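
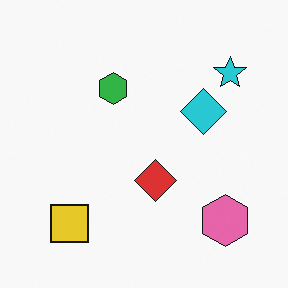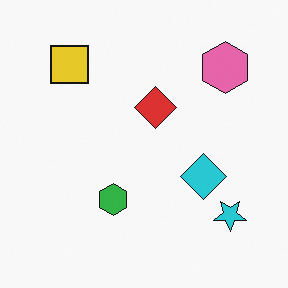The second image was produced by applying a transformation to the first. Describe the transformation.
The image was flipped vertically (top ↔ bottom).

The yellow square is in the bottom-left of the first image and the top-left of the second — shapes on opposite sides of the horizontal midline have swapped in a mirror flip.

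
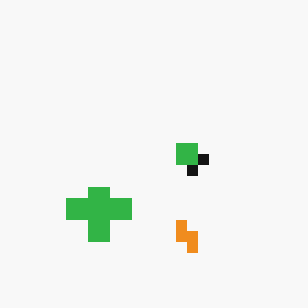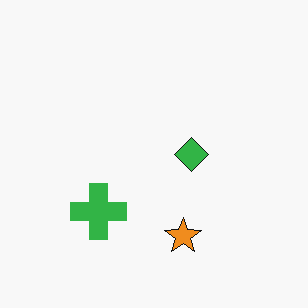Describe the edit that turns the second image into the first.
This is the original image heavily pixelated into large blocks.

Shapes are reduced to large square blocks; fine edges and outlines are lost — a downscale-then-upscale (mosaic) effect.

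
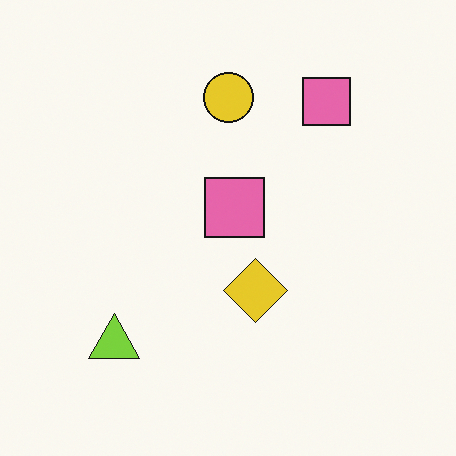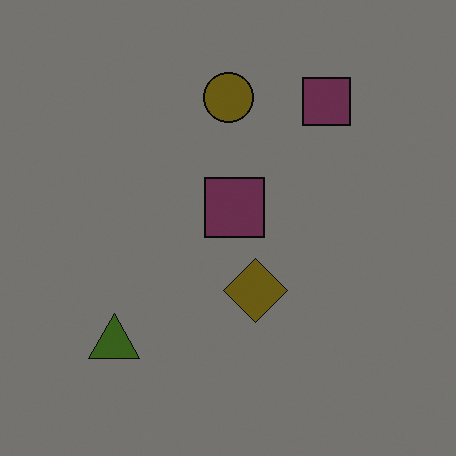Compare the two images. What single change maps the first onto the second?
The second image is the first substantially darkened.

Every pixel — background and shapes alike — is uniformly darkened.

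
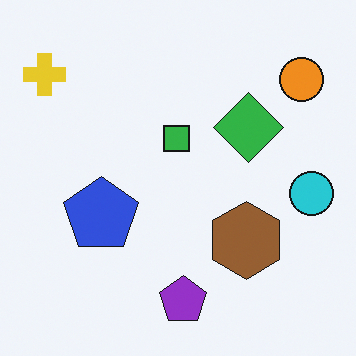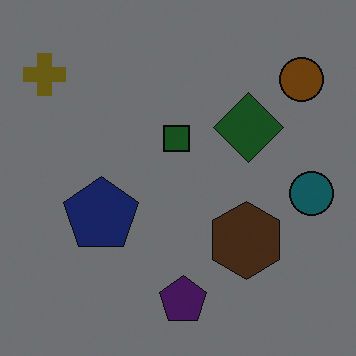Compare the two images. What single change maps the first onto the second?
The second image is the first darkened a lot.

Every pixel — background and shapes alike — is uniformly darkened.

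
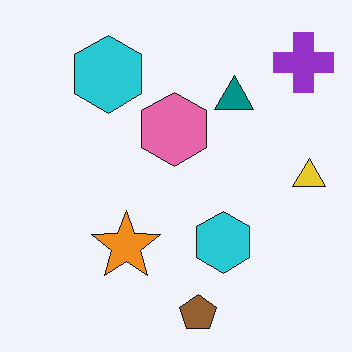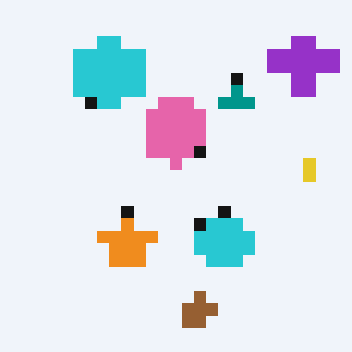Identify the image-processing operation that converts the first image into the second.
Coarsely pixelated.

Shapes are reduced to large square blocks; fine edges and outlines are lost — a downscale-then-upscale (mosaic) effect.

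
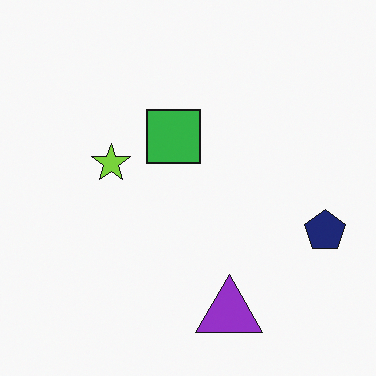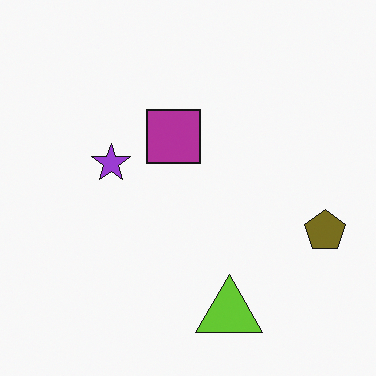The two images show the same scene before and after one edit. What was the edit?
The second image is the first hue-shifted through roughly half the color wheel.

Every shape's color has rotated by the same amount around the hue wheel — a uniform hue shift.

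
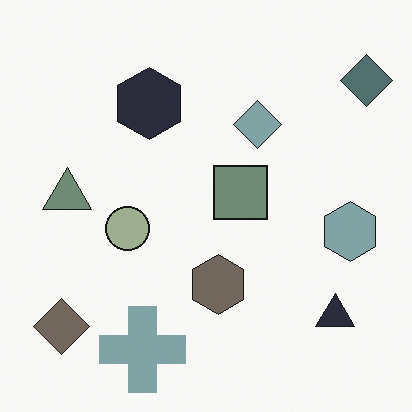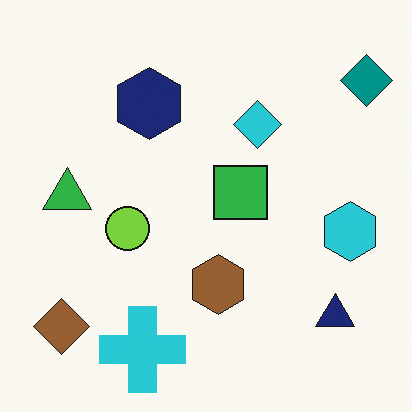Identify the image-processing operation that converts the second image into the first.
Heavily desaturated.

All colors are more muted and greyish — a global saturation change.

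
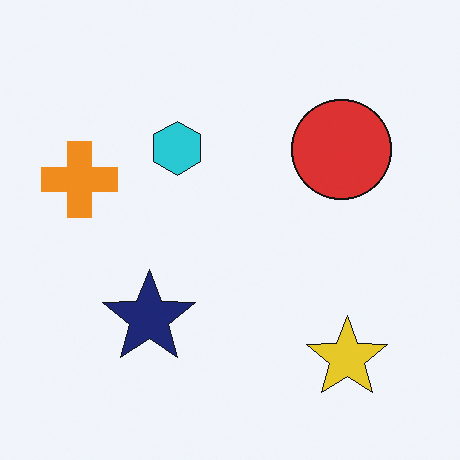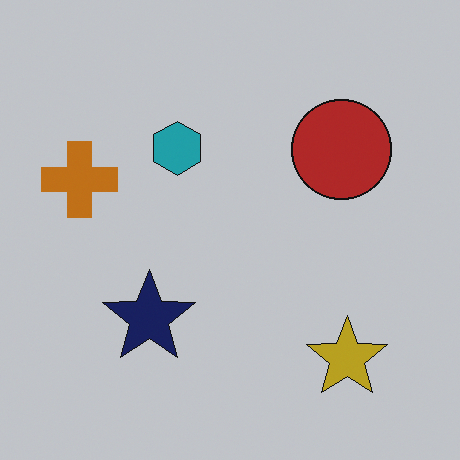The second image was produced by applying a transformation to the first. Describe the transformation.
The second image is the first slightly darkened.

Every pixel — background and shapes alike — is uniformly darkened.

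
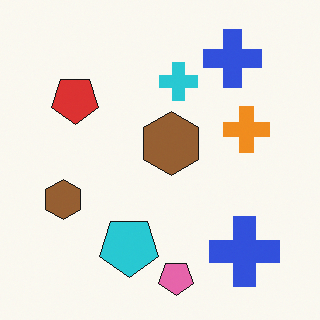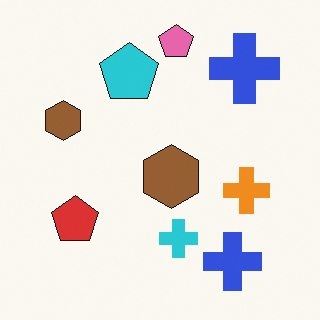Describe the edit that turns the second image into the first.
This is the original image flipped vertically (top ↔ bottom).

The pink pentagon is in the top of the second image and the bottom of the first — shapes on opposite sides of the horizontal midline have swapped in a mirror flip.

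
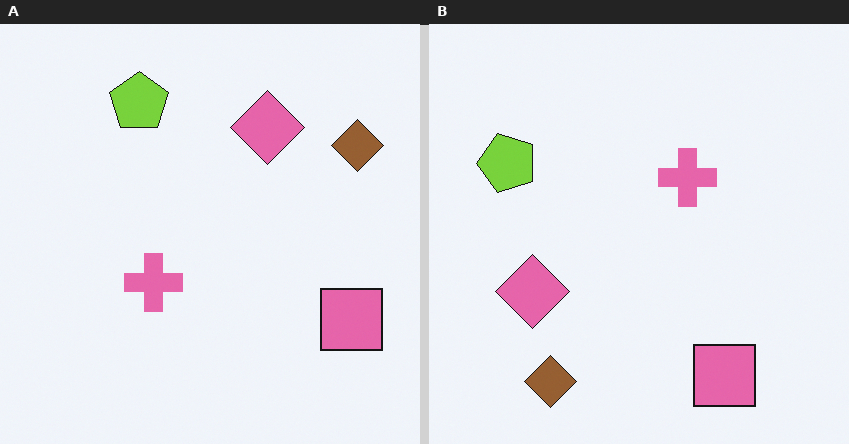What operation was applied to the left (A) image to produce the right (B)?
The image was transposed (reflected across the top-left ↔ bottom-right diagonal).

Shapes have swapped their row and column positions — what was in the top-right is now in the bottom-left — a diagonal reflection.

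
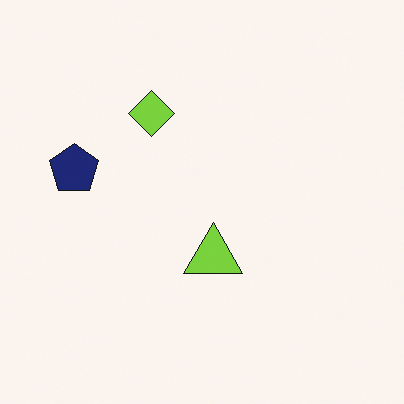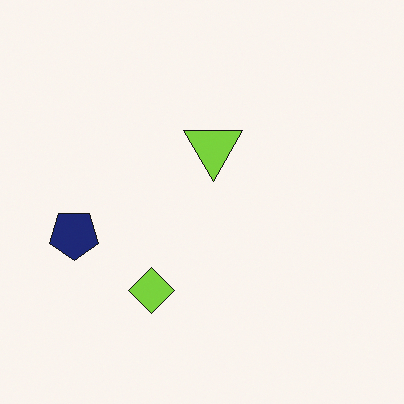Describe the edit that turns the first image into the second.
It was flipped vertically (top ↔ bottom).

The lime diamond is in the top of the first image and the bottom of the second — shapes on opposite sides of the horizontal midline have swapped in a mirror flip.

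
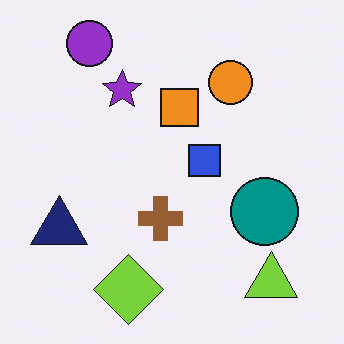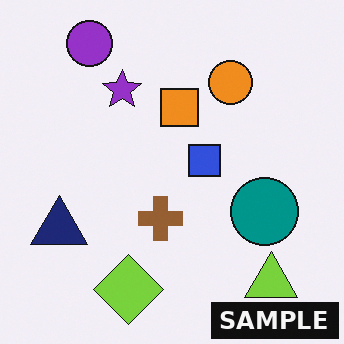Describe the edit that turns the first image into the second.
The second image is the first watermarked with the text "SAMPLE" in the lower-right corner.

A dark label reading "SAMPLE" appears in the lower-right corner.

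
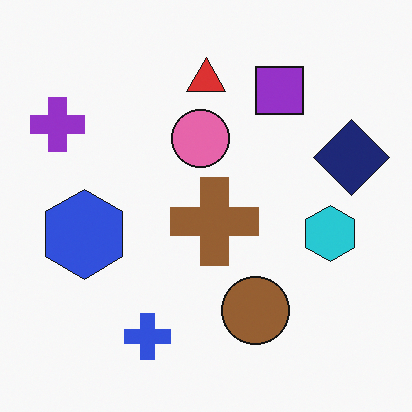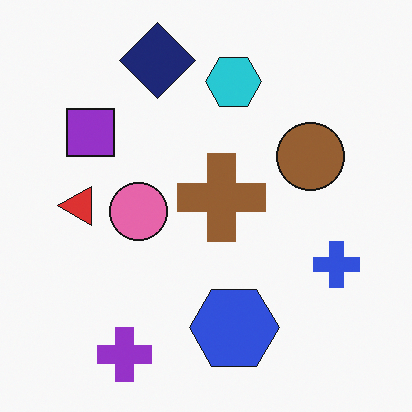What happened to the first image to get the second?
The transformation is: rotated 90° counter-clockwise.

The purple cross sits in the top-left of the first image and the bottom-left of the second — consistent with a whole-image 90° counter-clockwise rotation.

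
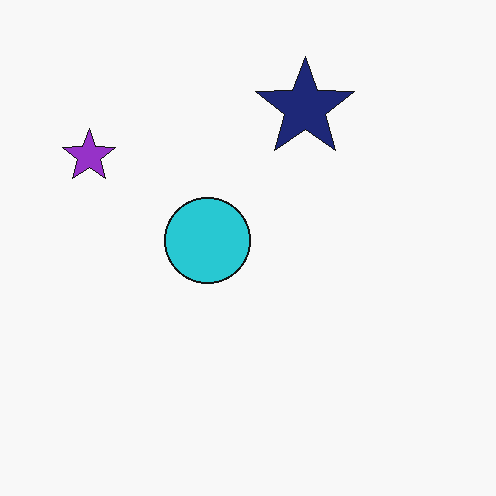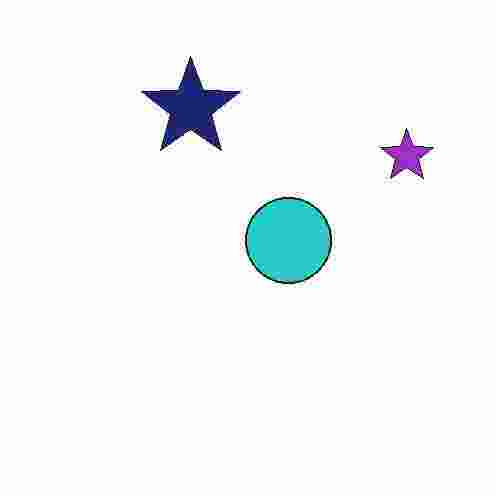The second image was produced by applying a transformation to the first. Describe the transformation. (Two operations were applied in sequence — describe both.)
It was flipped horizontally (left ↔ right), then heavily JPEG-compressed with obvious blocking artifacts.

The purple star is in the top-left of the first image and the top-right of the second — shapes on opposite sides of the vertical midline have swapped in a mirror flip. Blocky 8×8 compression artifacts appear around shape edges and the flat background shows ringing — characteristic JPEG degradation.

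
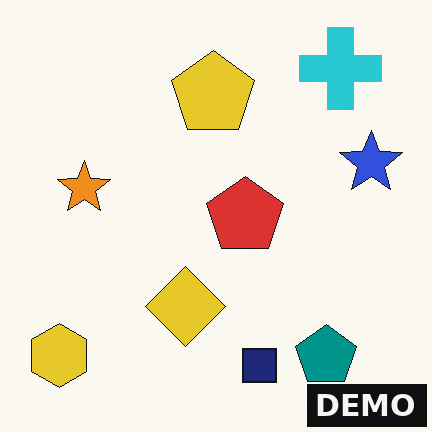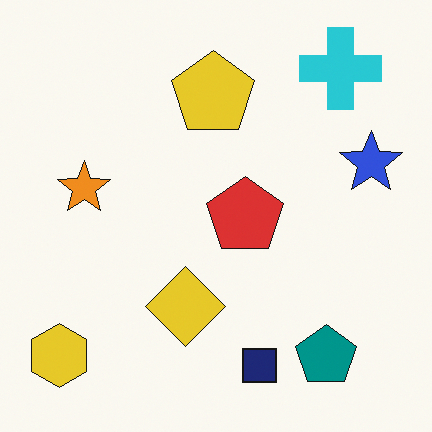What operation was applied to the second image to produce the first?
The first image is the second watermarked with the text "DEMO" in the lower-right corner.

A dark label reading "DEMO" appears in the lower-right corner.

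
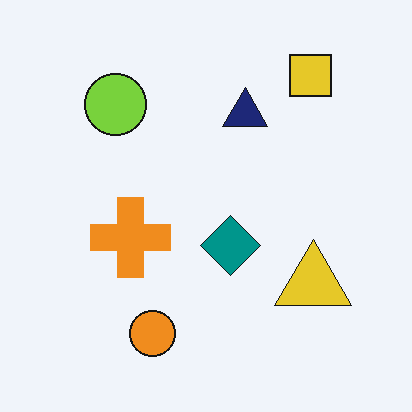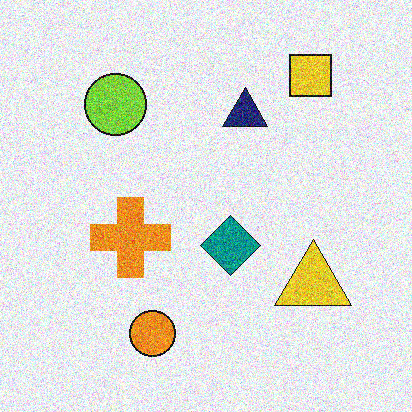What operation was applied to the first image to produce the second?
This is the original image degraded with a thick layer of grain.

Random speckle covers the whole image, including the flat background.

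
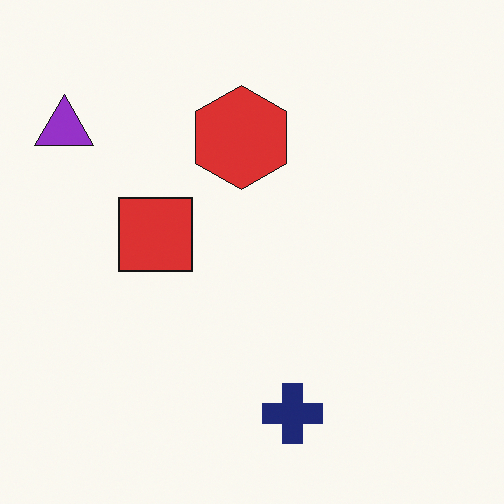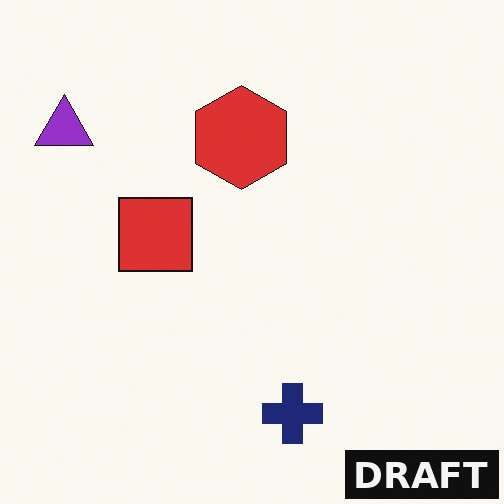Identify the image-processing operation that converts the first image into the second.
It was watermarked with the text "DRAFT" in the lower-right corner.

A dark label reading "DRAFT" appears in the lower-right corner.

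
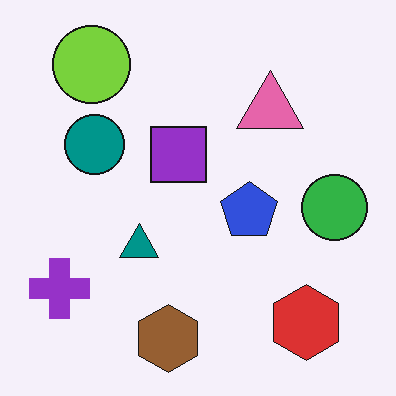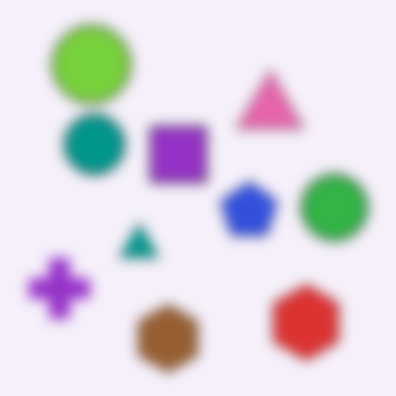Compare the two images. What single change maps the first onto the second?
The second image is the first strongly gaussian-blurred.

Shape edges and outlines are uniformly softened across the whole image.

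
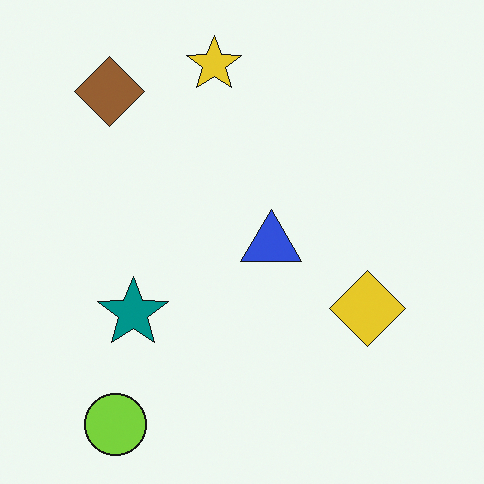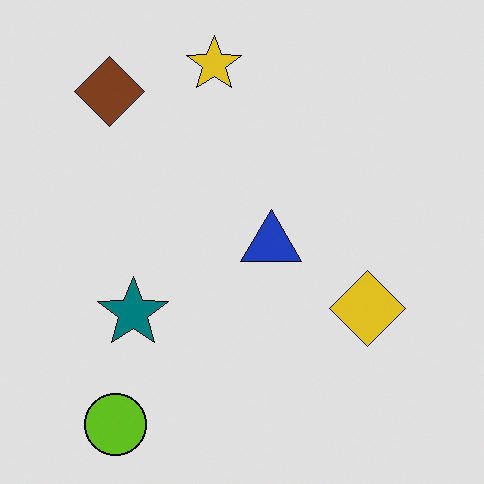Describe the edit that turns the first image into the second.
The transformation is: moderately posterized.

Each flat color has snapped to a coarser quantized level — most visibly, the near-white background has dropped to a flat grey.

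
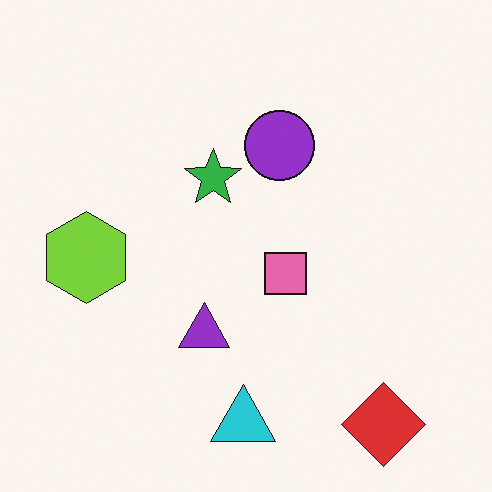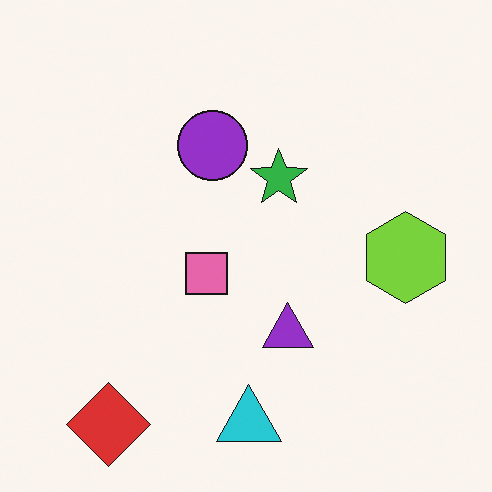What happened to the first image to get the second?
The transformation is: flipped horizontally (left ↔ right).

The lime hexagon is in the left of the first image and the right of the second — shapes on opposite sides of the vertical midline have swapped in a mirror flip.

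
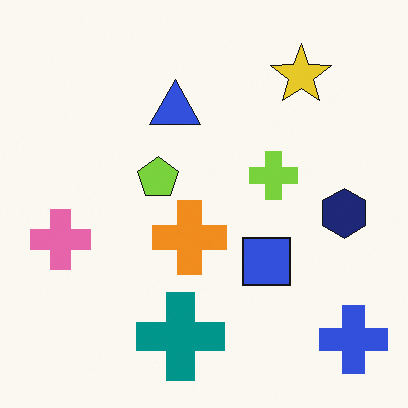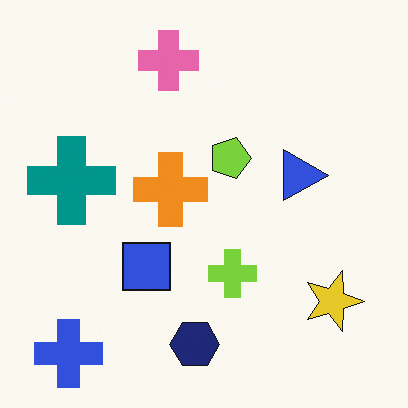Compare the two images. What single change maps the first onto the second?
The image was rotated 90° clockwise.

The blue cross sits in the bottom-right of the first image and the bottom-left of the second — consistent with a whole-image 90° clockwise rotation.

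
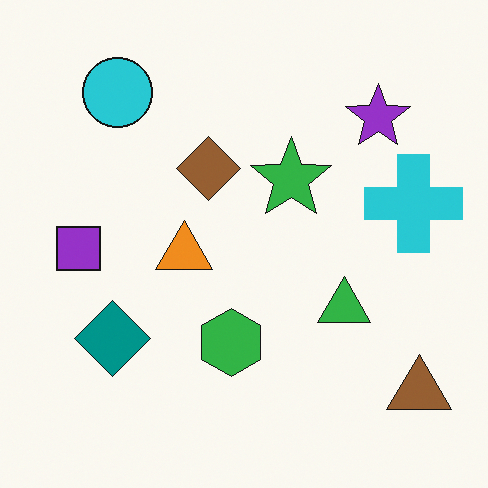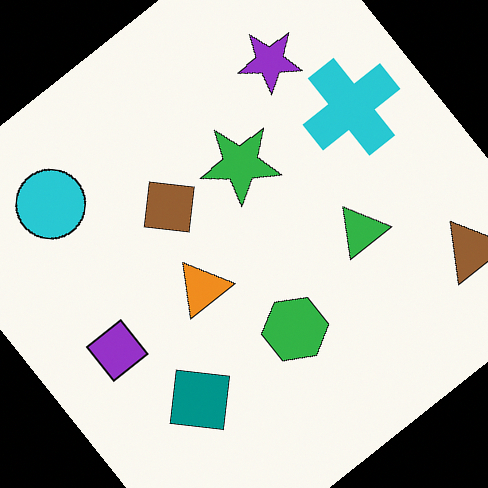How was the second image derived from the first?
The transformation is: rotated counter-clockwise by a large amount — several tens of degrees.

Every shape is tilted by the same angle and the image corners show triangular fill wedges — a whole-image rotation by a non-right angle.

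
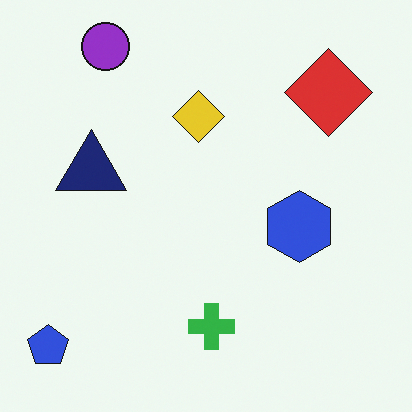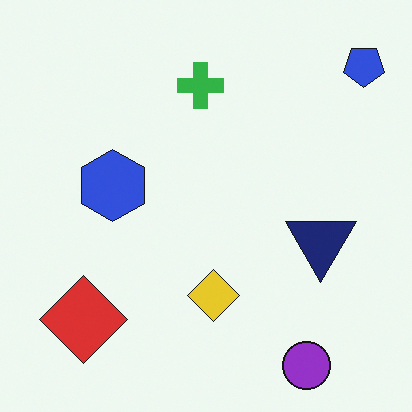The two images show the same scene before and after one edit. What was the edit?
Rotated 180°.

The blue pentagon sits in the bottom-left of the first image and the top-right of the second — consistent with a whole-image 180° rotation.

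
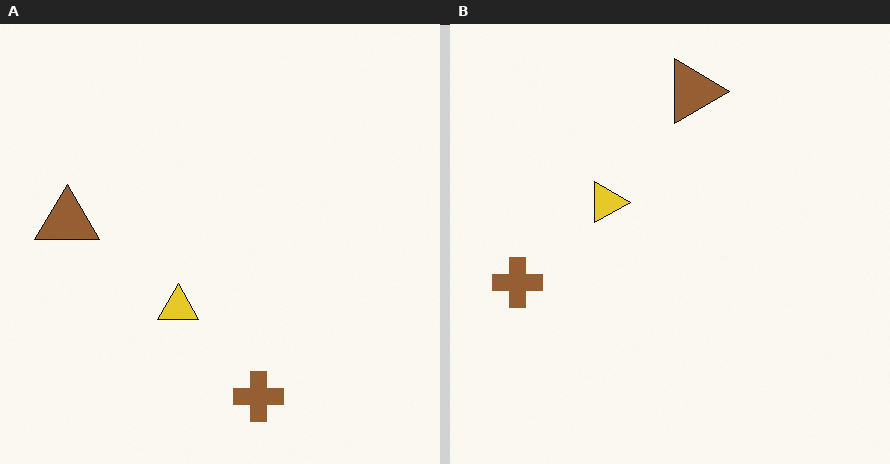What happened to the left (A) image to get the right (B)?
The image was rotated 90° clockwise.

The brown cross sits in the bottom of the left (A) image and the left of the right (B) — consistent with a whole-image 90° clockwise rotation.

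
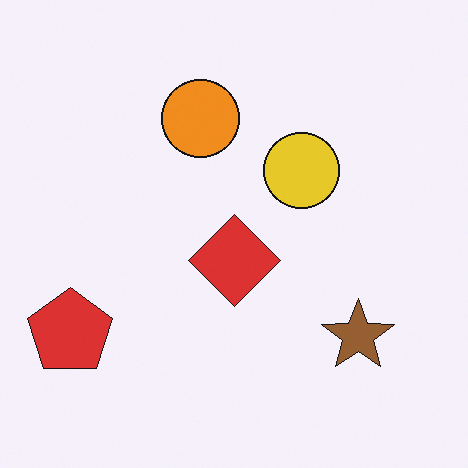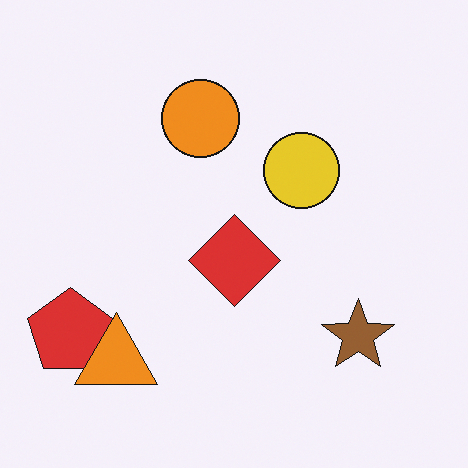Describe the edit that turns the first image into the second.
The image was overlaid with an additional orange triangle.

An orange triangle appears in the second image that is absent from the first.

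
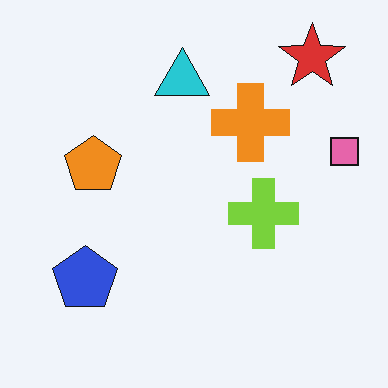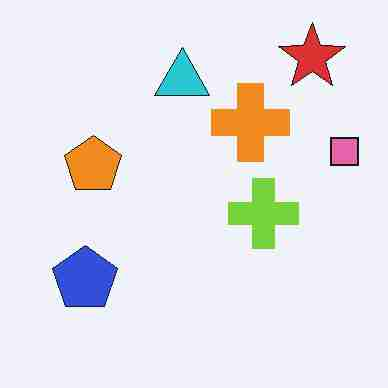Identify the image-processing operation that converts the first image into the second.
The transformation is: degraded with heavy JPEG compression.

Blocky 8×8 compression artifacts appear around shape edges and the flat background shows ringing — characteristic JPEG degradation.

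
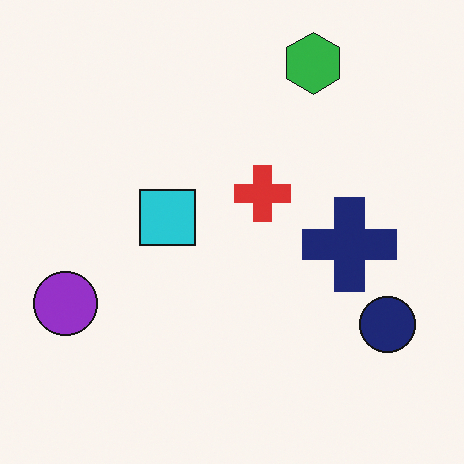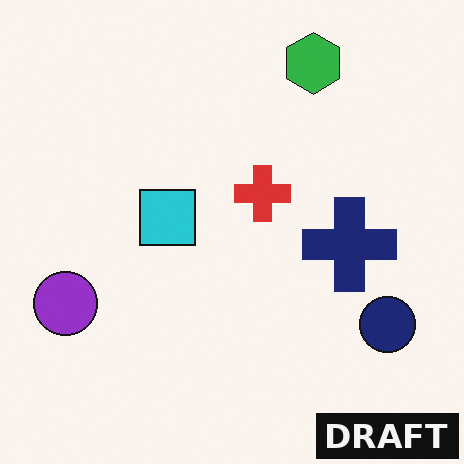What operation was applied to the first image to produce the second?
It was watermarked with the text "DRAFT" in the lower-right corner.

A dark label reading "DRAFT" appears in the lower-right corner.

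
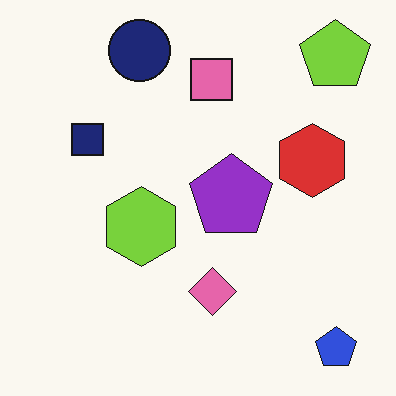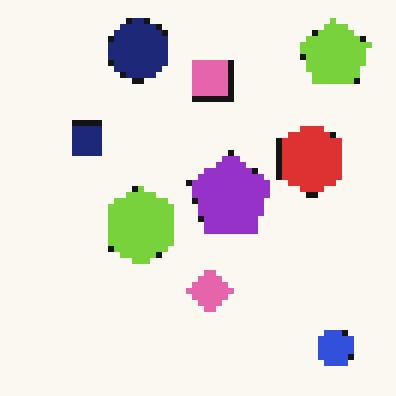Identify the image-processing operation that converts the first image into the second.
The image was pixelated into visible square blocks.

Shapes are reduced to large square blocks; fine edges and outlines are lost — a downscale-then-upscale (mosaic) effect.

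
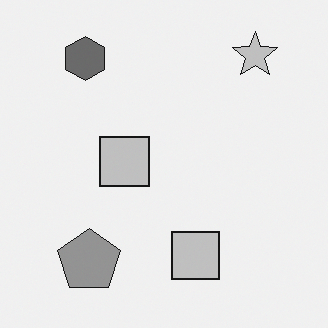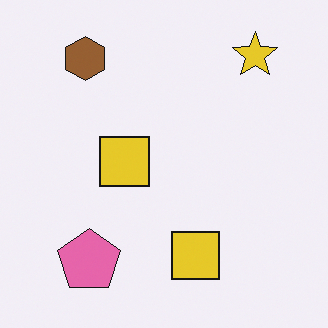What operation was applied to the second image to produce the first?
The transformation is: converted to grayscale.

All color is removed — every shape is now a shade of grey.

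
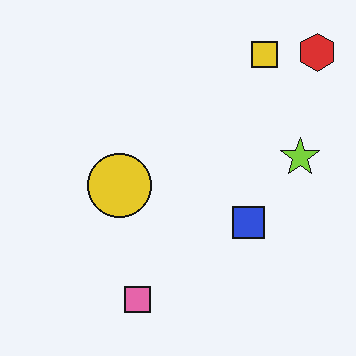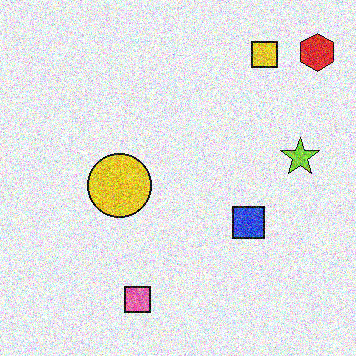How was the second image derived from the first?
It was degraded with a thick layer of grain.

Random speckle covers the whole image, including the flat background.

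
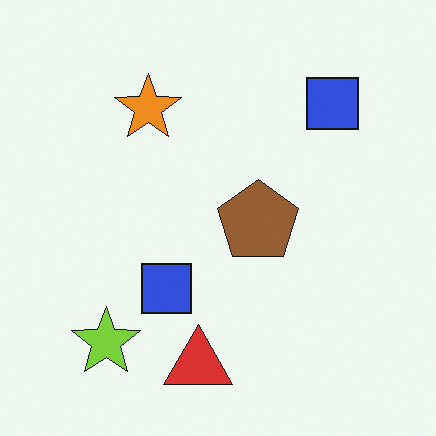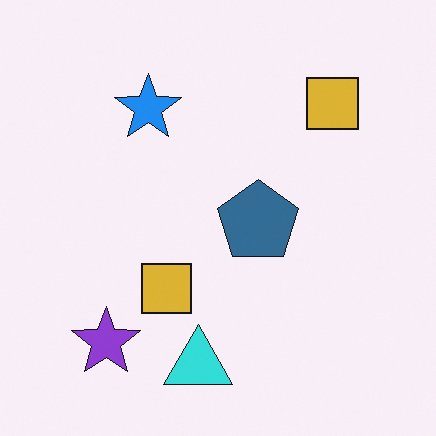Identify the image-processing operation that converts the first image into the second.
The image was hue-shifted by a large amount.

Every shape's color has rotated by the same amount around the hue wheel — a uniform hue shift.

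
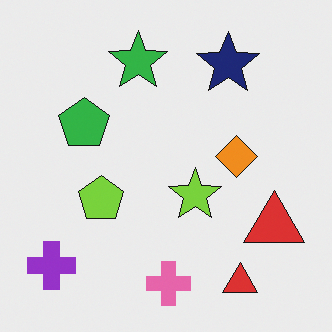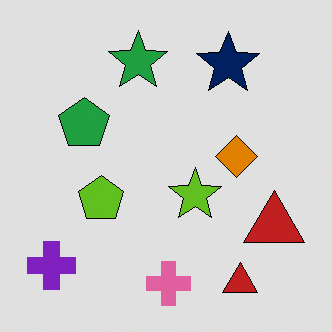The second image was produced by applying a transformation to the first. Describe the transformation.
The image was posterized to a reduced palette.

Each flat color has snapped to a coarser quantized level — most visibly, the near-white background has dropped to a flat grey.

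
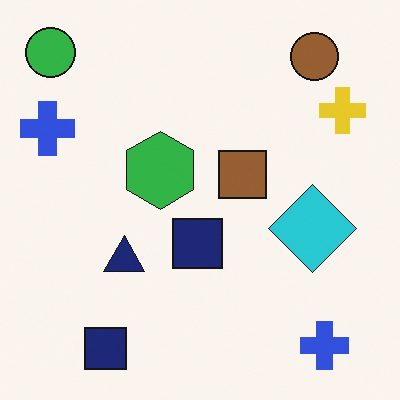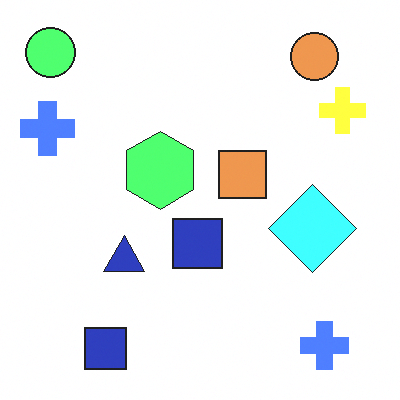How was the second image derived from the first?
It was substantially brightened.

Every pixel — background and shapes alike — is uniformly brightened.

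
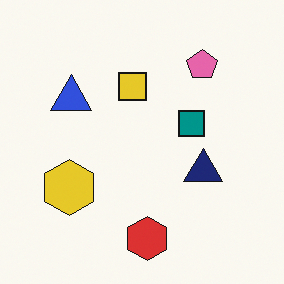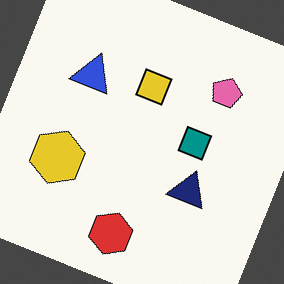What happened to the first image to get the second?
Rotated clockwise by a clearly visible amount.

Every shape is tilted by the same angle and the image corners show triangular fill wedges — a whole-image rotation by a non-right angle.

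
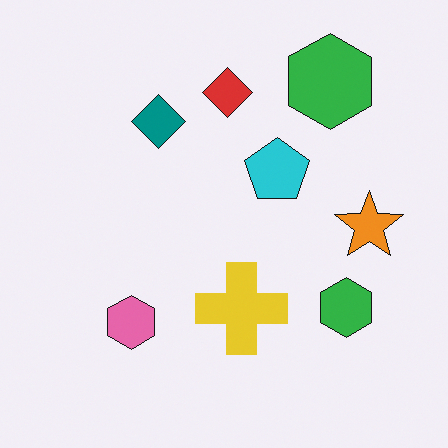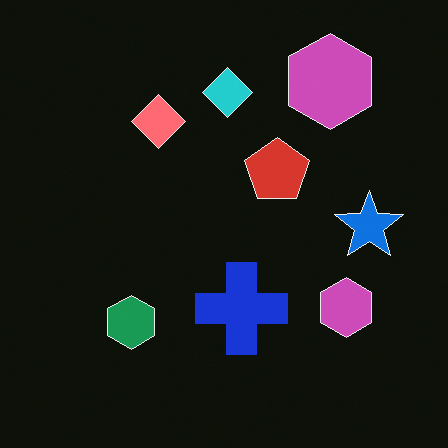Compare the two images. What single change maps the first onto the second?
Color-inverted (negative).

The light background has become dark and every shape's color is its complement — a photographic negative.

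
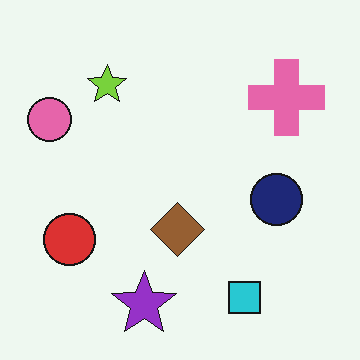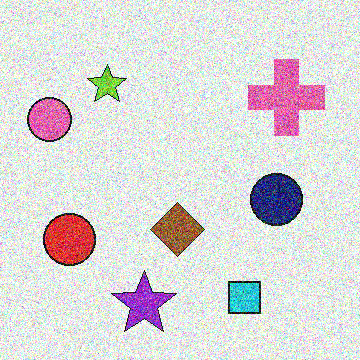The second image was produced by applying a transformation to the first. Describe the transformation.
This is the original image degraded with strong gaussian noise.

Random speckle covers the whole image, including the flat background.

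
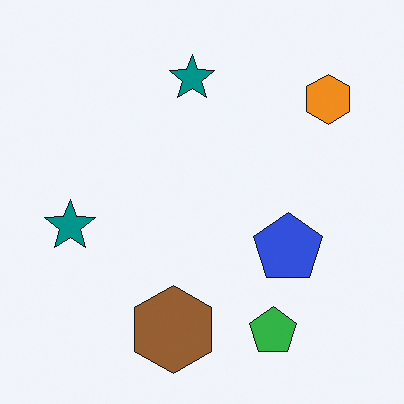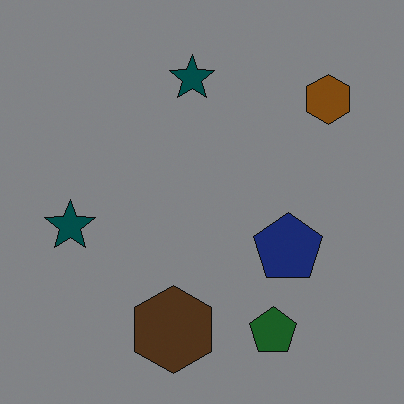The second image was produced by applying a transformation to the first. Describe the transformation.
The image was noticeably darkened.

Every pixel — background and shapes alike — is uniformly darkened.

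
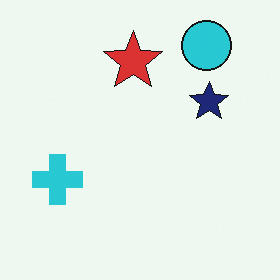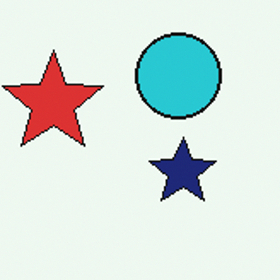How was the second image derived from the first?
The image was cropped to a noticeably smaller region and rescaled.

The visible shapes are larger and the field of view is narrower; shapes near the original edges may be partly or wholly outside the frame — a crop-and-rescale.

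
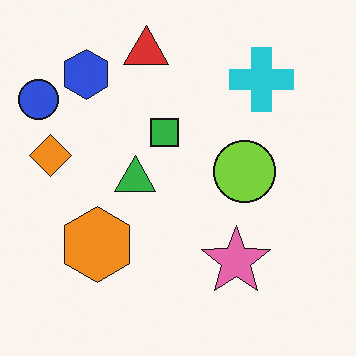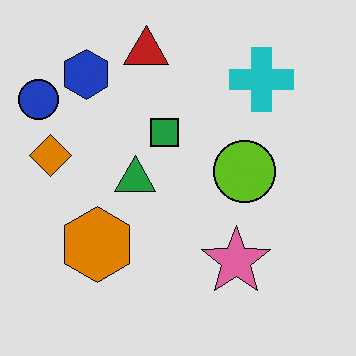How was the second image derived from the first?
It was posterized to a reduced palette.

Each flat color has snapped to a coarser quantized level — most visibly, the near-white background has dropped to a flat grey.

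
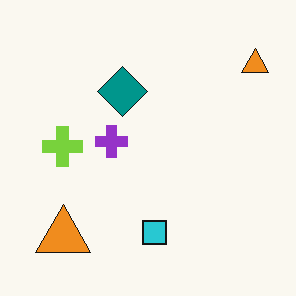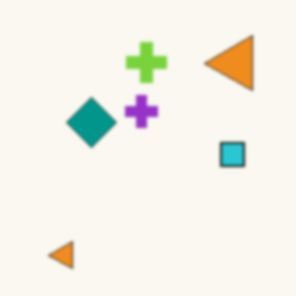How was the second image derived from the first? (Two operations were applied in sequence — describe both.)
It was transposed (reflected across the top-left ↔ bottom-right diagonal), then given a subtle gaussian blur.

Shapes have swapped their row and column positions — what was in the top-right is now in the bottom-left — a diagonal reflection. Shape edges and outlines are uniformly softened across the whole image.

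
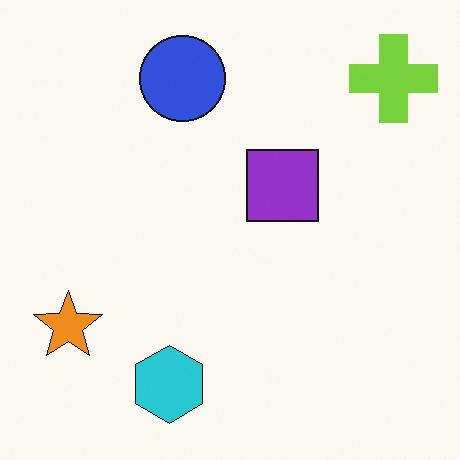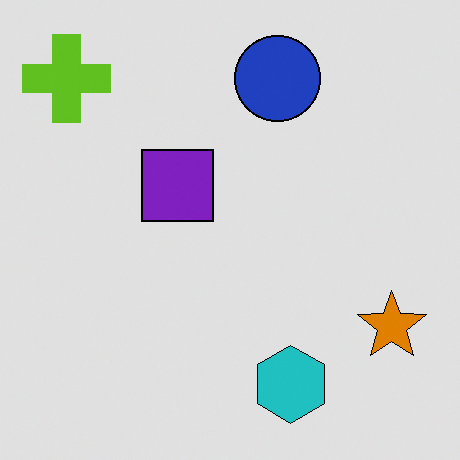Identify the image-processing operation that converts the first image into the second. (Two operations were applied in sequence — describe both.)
This is the original image posterized to a reduced palette, then flipped horizontally (left ↔ right).

Each flat color has snapped to a coarser quantized level — most visibly, the near-white background has dropped to a flat grey. The lime cross is in the top-right of the first image and the top-left of the second — shapes on opposite sides of the vertical midline have swapped in a mirror flip.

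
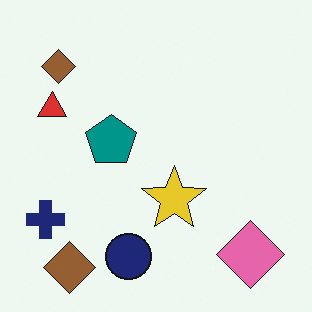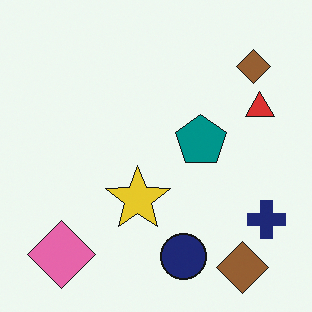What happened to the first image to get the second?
The transformation is: flipped horizontally (left ↔ right).

The navy cross is in the bottom-left of the first image and the bottom-right of the second — shapes on opposite sides of the vertical midline have swapped in a mirror flip.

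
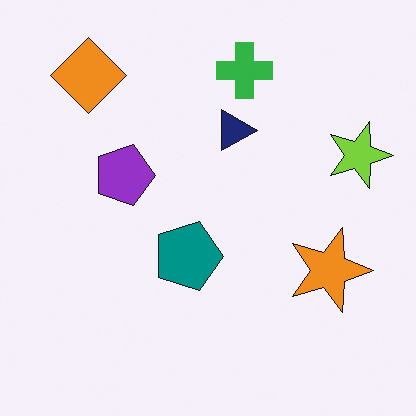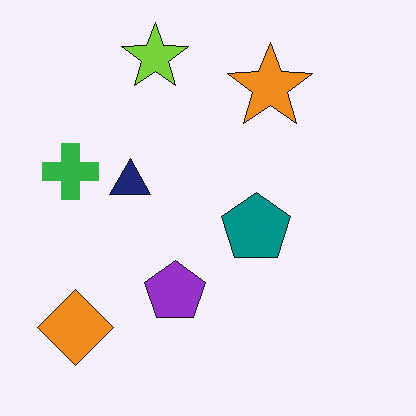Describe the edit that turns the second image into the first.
The transformation is: rotated 90° clockwise.

The orange diamond sits in the bottom-left of the second image and the top-left of the first — consistent with a whole-image 90° clockwise rotation.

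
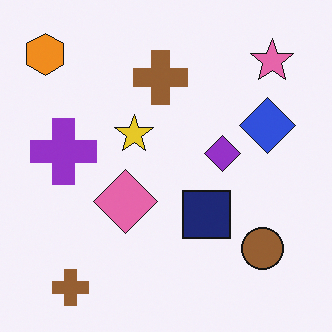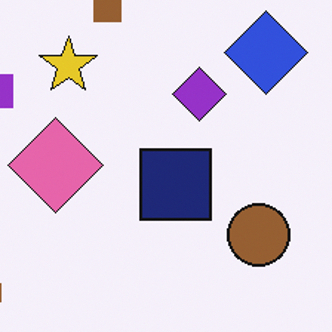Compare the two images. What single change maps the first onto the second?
The image was cropped to a modestly smaller region and rescaled.

The visible shapes are larger and the field of view is narrower; shapes near the original edges may be partly or wholly outside the frame — a crop-and-rescale.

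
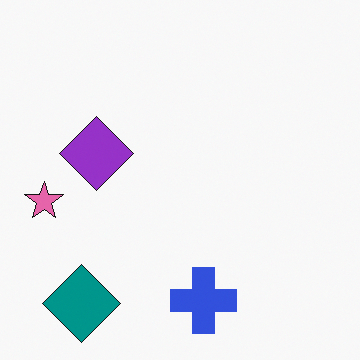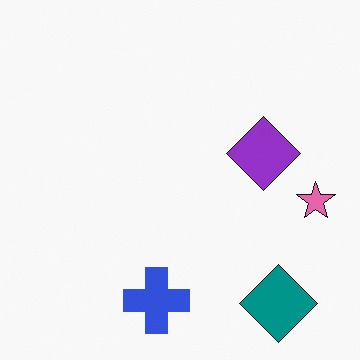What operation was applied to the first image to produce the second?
The second image is the first flipped horizontally (left ↔ right).

The pink star is in the left of the first image and the right of the second — shapes on opposite sides of the vertical midline have swapped in a mirror flip.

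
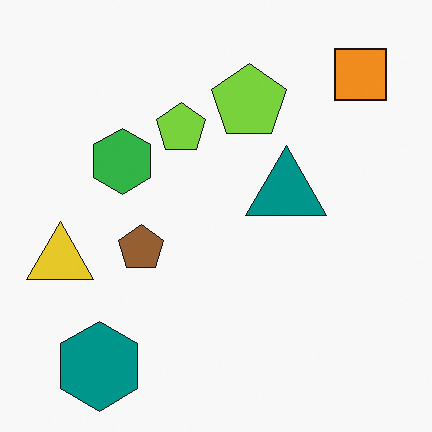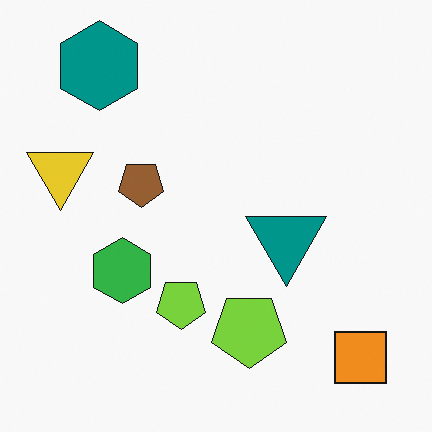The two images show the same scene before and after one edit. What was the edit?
The second image is the first flipped vertically (top ↔ bottom).

The teal hexagon is in the bottom-left of the first image and the top-left of the second — shapes on opposite sides of the horizontal midline have swapped in a mirror flip.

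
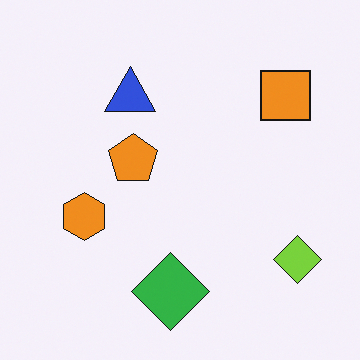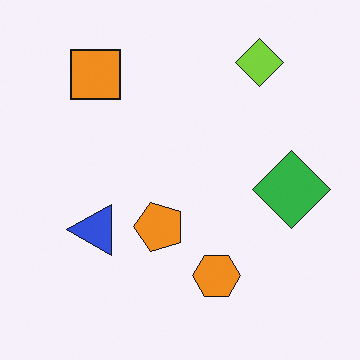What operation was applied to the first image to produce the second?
Rotated 90° counter-clockwise.

The lime diamond sits in the bottom-right of the first image and the top-right of the second — consistent with a whole-image 90° counter-clockwise rotation.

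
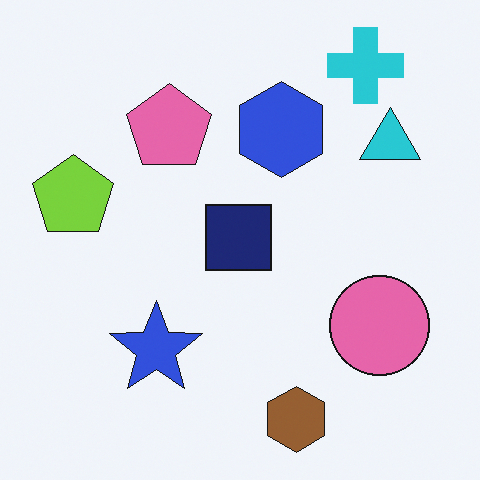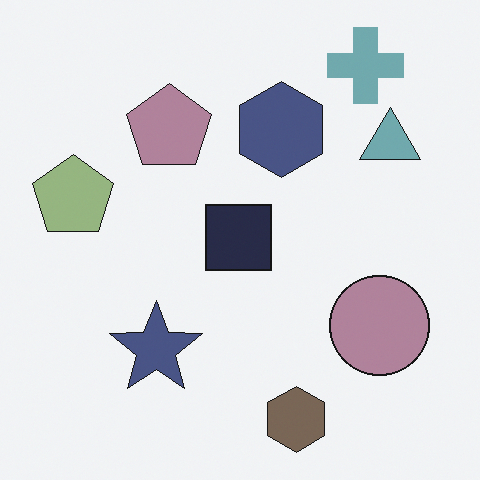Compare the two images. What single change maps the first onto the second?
The second image is the first heavily desaturated.

All colors are more muted and greyish — a global saturation change.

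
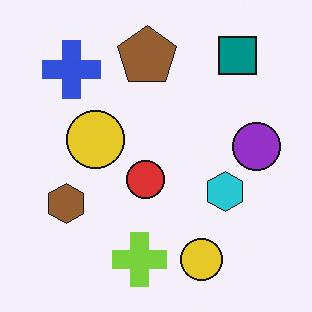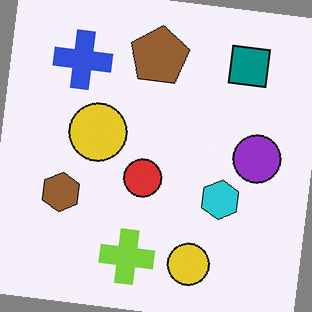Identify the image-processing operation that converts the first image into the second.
This is the original image rotated clockwise by a few degrees.

Every shape is tilted by the same angle and the image corners show triangular fill wedges — a whole-image rotation by a non-right angle.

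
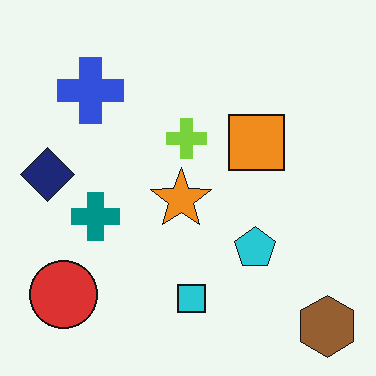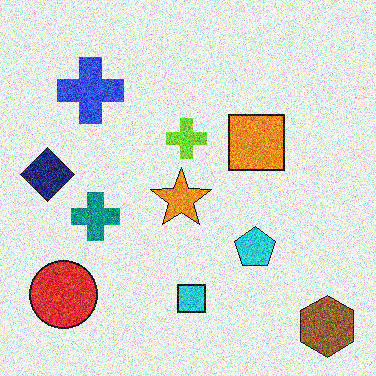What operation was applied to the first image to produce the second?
This is the original image degraded with strong gaussian noise.

Random speckle covers the whole image, including the flat background.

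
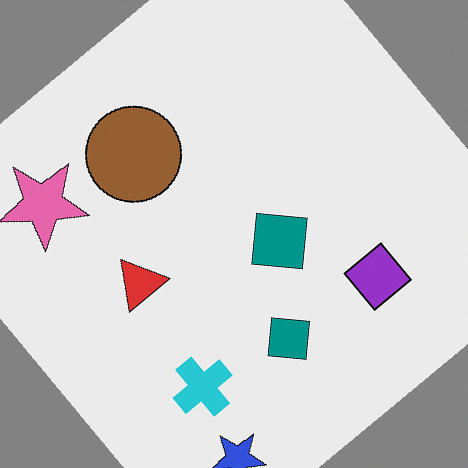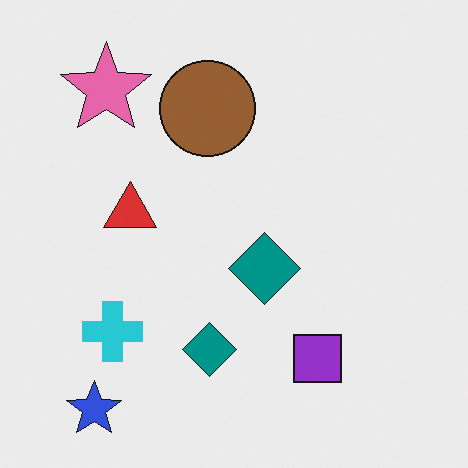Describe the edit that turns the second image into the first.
Rotated counter-clockwise by a large amount — several tens of degrees.

Every shape is tilted by the same angle and the image corners show triangular fill wedges — a whole-image rotation by a non-right angle.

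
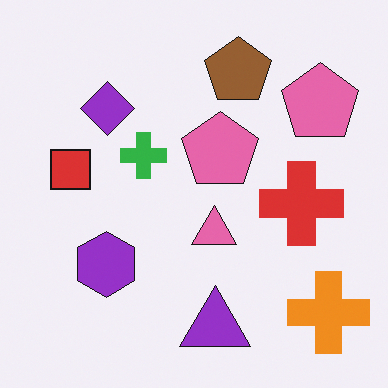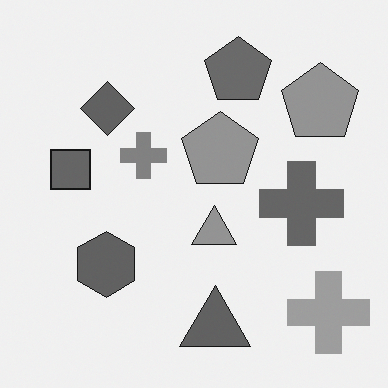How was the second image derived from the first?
Converted to grayscale.

All color is removed — every shape is now a shade of grey.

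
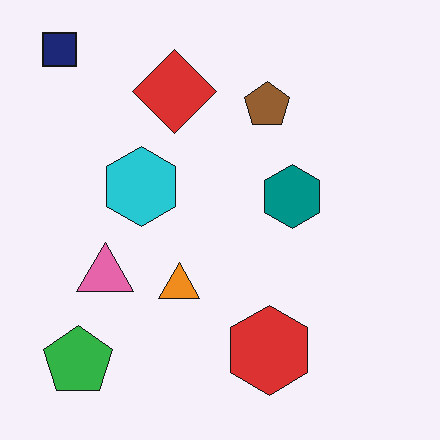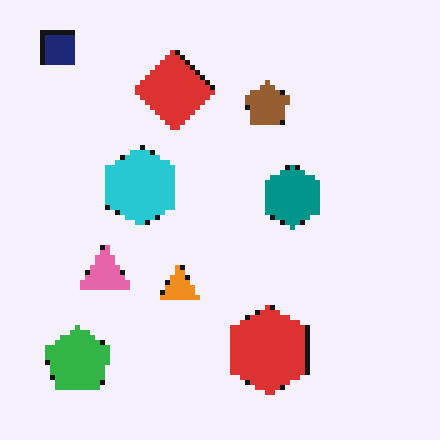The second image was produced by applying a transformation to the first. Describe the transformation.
This is the original image mildly pixelated.

Shapes are reduced to large square blocks; fine edges and outlines are lost — a downscale-then-upscale (mosaic) effect.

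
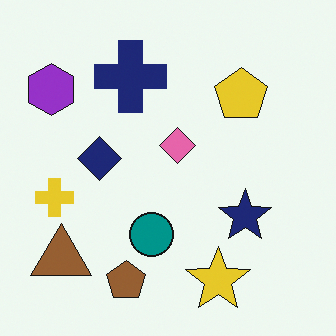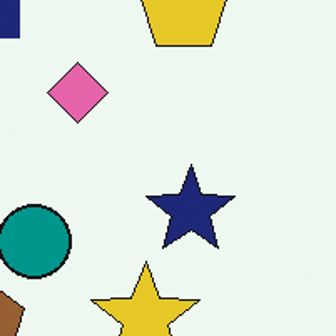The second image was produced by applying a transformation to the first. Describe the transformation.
It was cropped tightly and scaled back up.

The visible shapes are larger and the field of view is narrower; shapes near the original edges may be partly or wholly outside the frame — a crop-and-rescale.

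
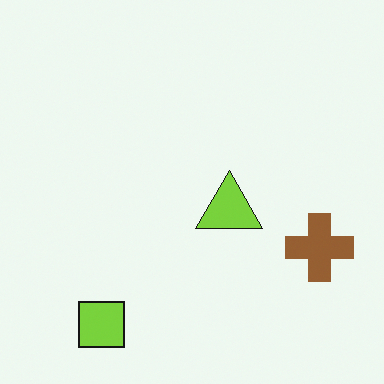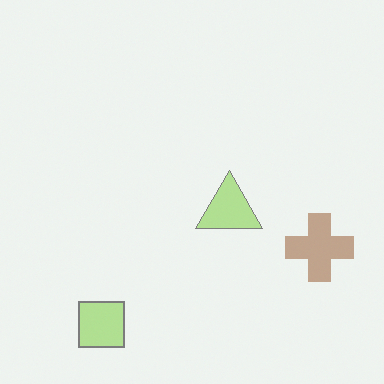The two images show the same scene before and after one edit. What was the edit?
Given much lower contrast.

Tones are pushed toward mid-grey across the whole image — a global contrast change.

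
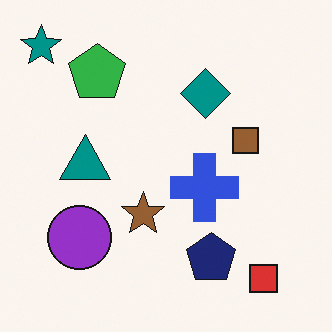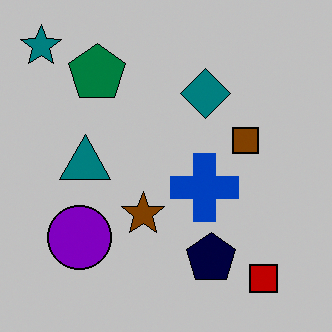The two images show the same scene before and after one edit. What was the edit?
The second image is the first heavily posterized to just a handful of flat colors.

Each flat color has snapped to a coarser quantized level — most visibly, the near-white background has dropped to a flat grey.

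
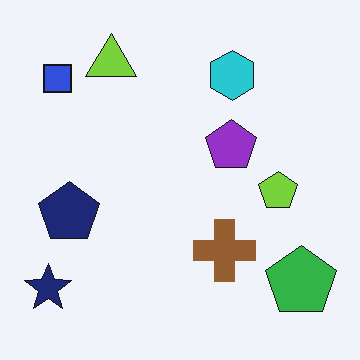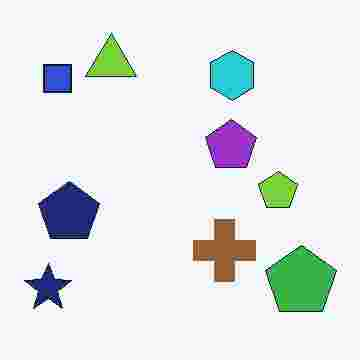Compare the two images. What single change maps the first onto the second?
Degraded with heavy JPEG compression.

Blocky 8×8 compression artifacts appear around shape edges and the flat background shows ringing — characteristic JPEG degradation.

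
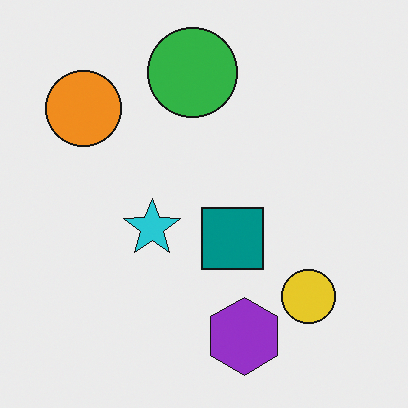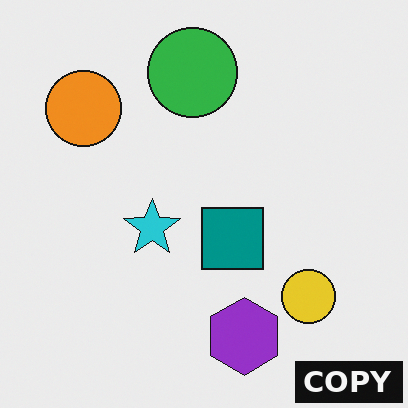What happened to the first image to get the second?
The second image is the first watermarked with the text "COPY" in the lower-right corner.

A dark label reading "COPY" appears in the lower-right corner.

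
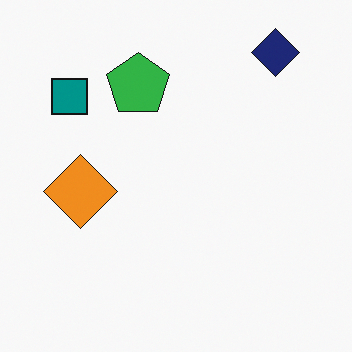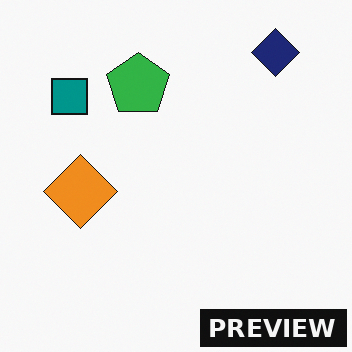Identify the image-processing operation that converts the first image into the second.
The image was watermarked with the text "PREVIEW" in the lower-right corner.

A dark label reading "PREVIEW" appears in the lower-right corner.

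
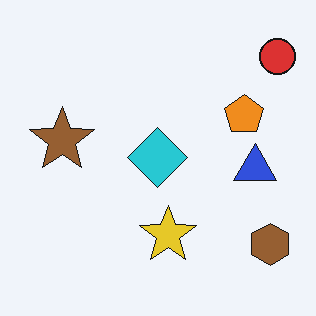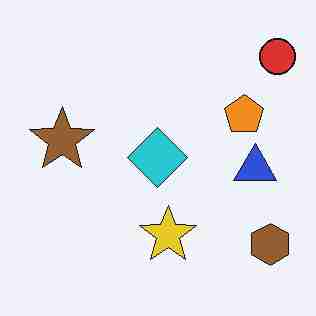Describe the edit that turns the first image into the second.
It was degraded with heavy JPEG compression.

Blocky 8×8 compression artifacts appear around shape edges and the flat background shows ringing — characteristic JPEG degradation.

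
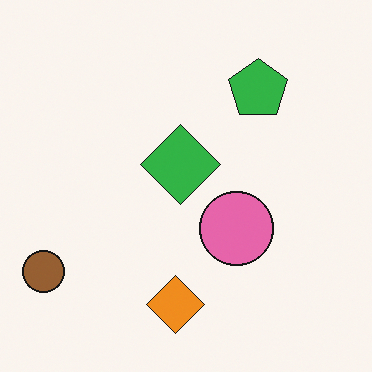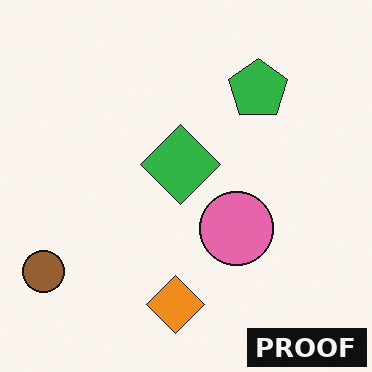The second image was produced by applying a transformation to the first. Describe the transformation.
This is the original image watermarked with the text "PROOF" in the lower-right corner.

A dark label reading "PROOF" appears in the lower-right corner.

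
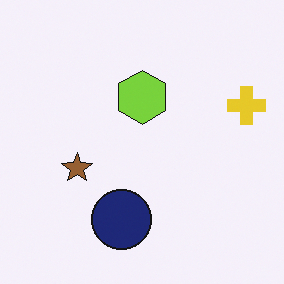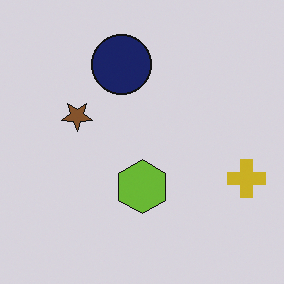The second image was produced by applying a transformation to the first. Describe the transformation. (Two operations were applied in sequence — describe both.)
This is the original image slightly darkened, then flipped vertically (top ↔ bottom).

Every pixel — background and shapes alike — is uniformly darkened. The navy circle is in the bottom of the first image and the top of the second — shapes on opposite sides of the horizontal midline have swapped in a mirror flip.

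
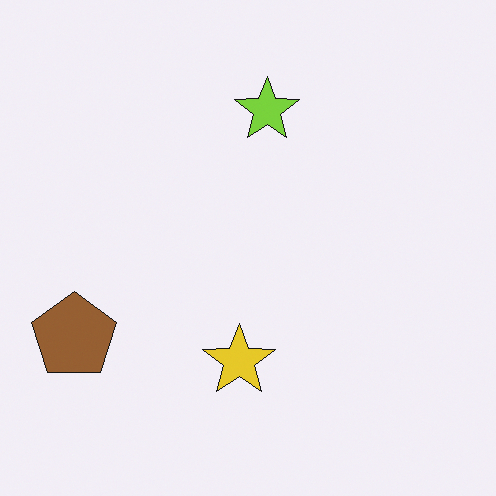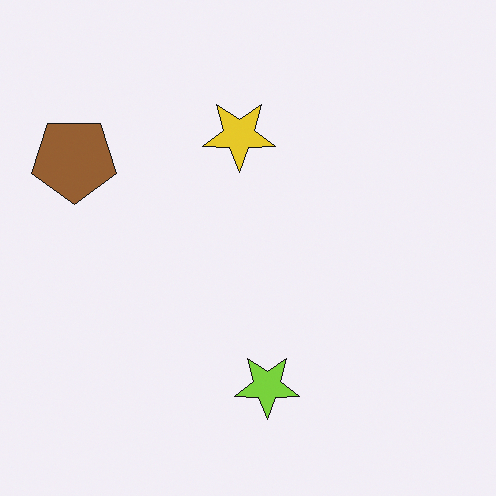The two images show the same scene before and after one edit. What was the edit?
The image was flipped vertically (top ↔ bottom).

The lime star is in the top of the first image and the bottom of the second — shapes on opposite sides of the horizontal midline have swapped in a mirror flip.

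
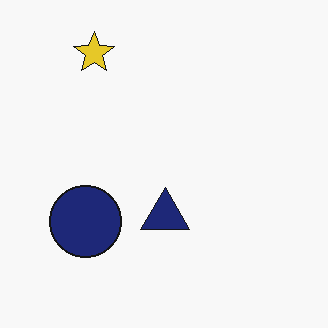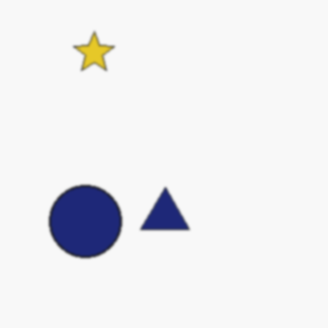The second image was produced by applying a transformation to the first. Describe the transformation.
This is the original image given a subtle gaussian blur.

Shape edges and outlines are uniformly softened across the whole image.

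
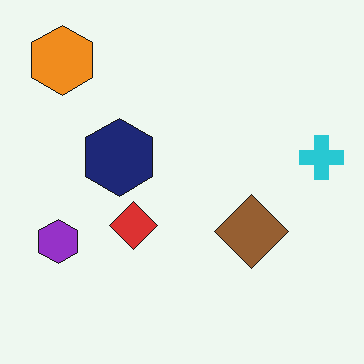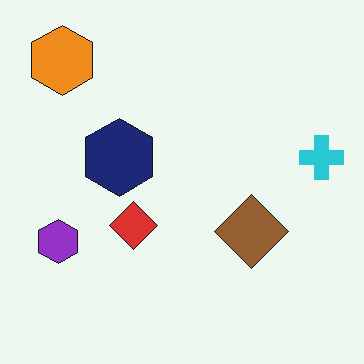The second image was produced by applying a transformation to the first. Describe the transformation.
The transformation is: JPEG-compressed with visible artifacts.

Blocky 8×8 compression artifacts appear around shape edges and the flat background shows ringing — characteristic JPEG degradation.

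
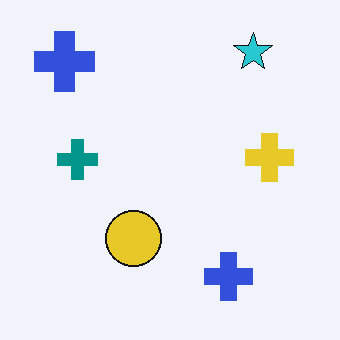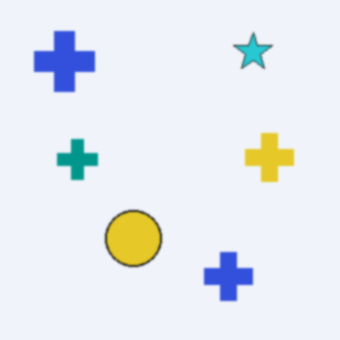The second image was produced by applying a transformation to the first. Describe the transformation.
It was slightly softened.

Shape edges and outlines are uniformly softened across the whole image.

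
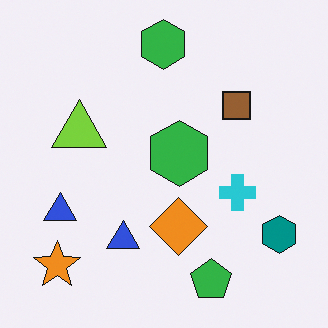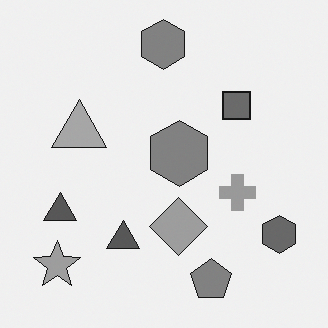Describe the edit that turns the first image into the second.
This is the original image converted to grayscale.

All color is removed — every shape is now a shade of grey.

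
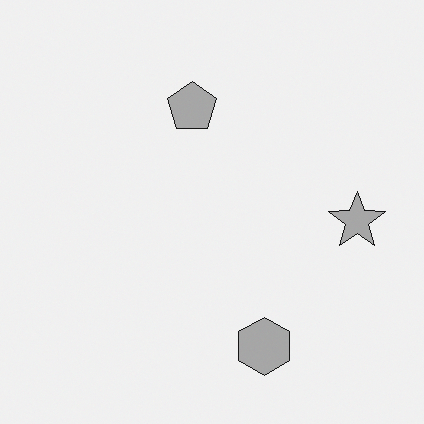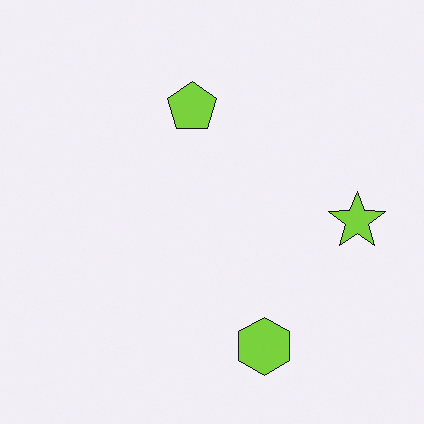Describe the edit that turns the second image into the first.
The image was converted to grayscale.

All color is removed — every shape is now a shade of grey.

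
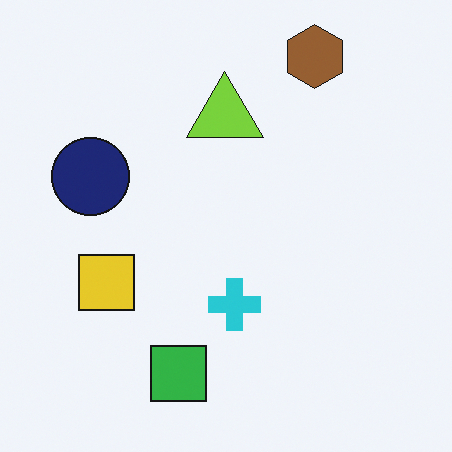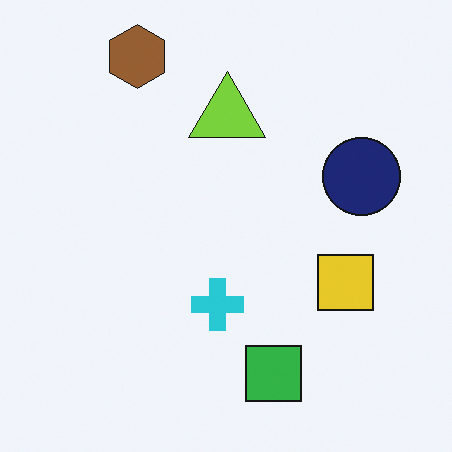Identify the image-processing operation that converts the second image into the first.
The image was flipped horizontally (left ↔ right).

The navy circle is in the right of the second image and the left of the first — shapes on opposite sides of the vertical midline have swapped in a mirror flip.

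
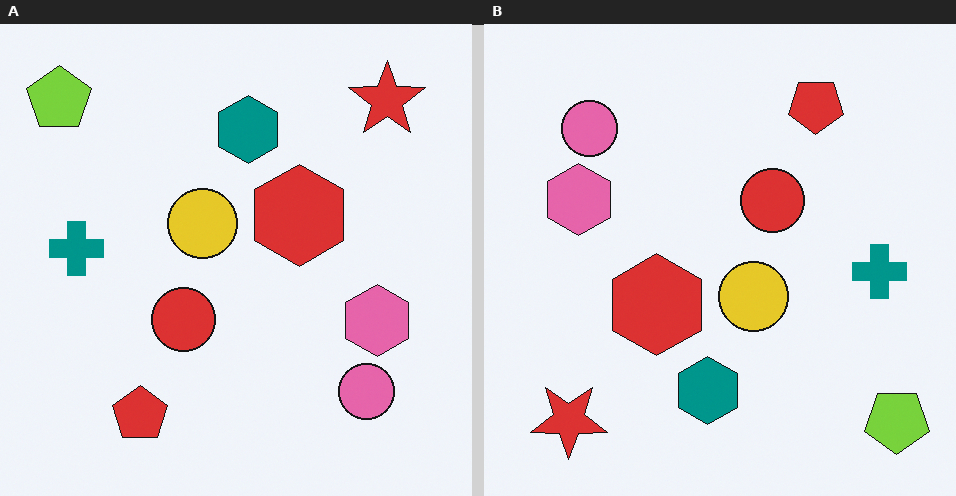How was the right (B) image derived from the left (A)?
The image was rotated 180°.

The lime pentagon sits in the top-left of the left (A) image and the bottom-right of the right (B) — consistent with a whole-image 180° rotation.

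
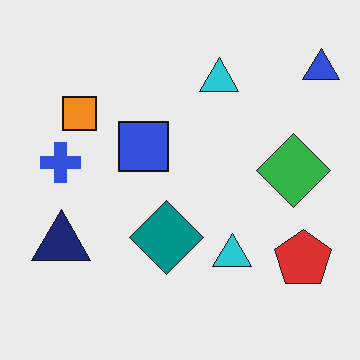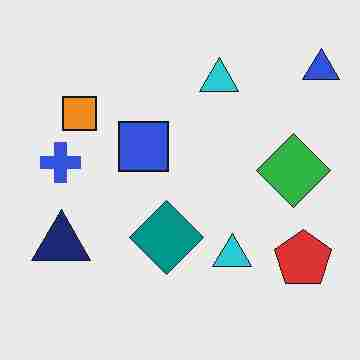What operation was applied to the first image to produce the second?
The image was degraded with heavy JPEG compression.

Blocky 8×8 compression artifacts appear around shape edges and the flat background shows ringing — characteristic JPEG degradation.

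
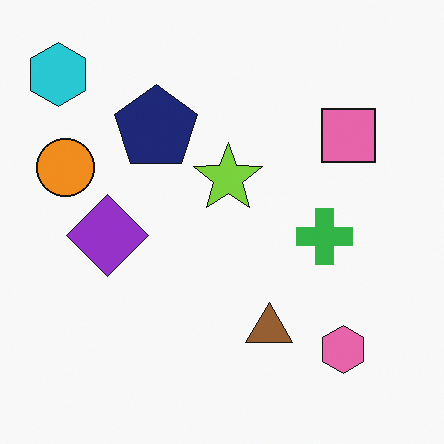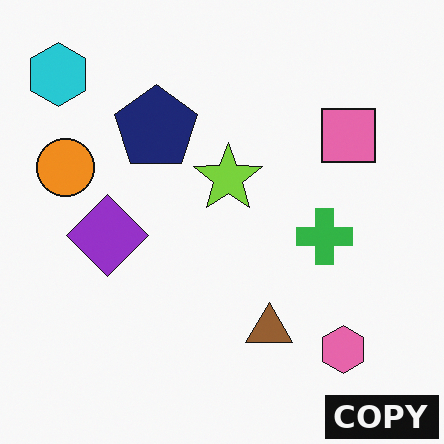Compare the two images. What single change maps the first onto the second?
The second image is the first watermarked with the text "COPY" in the lower-right corner.

A dark label reading "COPY" appears in the lower-right corner.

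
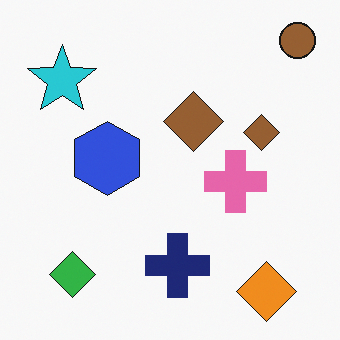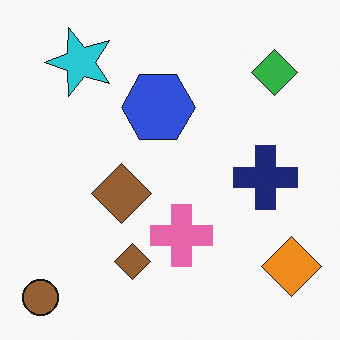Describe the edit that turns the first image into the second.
The transformation is: transposed (reflected across the top-left ↔ bottom-right diagonal).

Shapes have swapped their row and column positions — what was in the top-right is now in the bottom-left — a diagonal reflection.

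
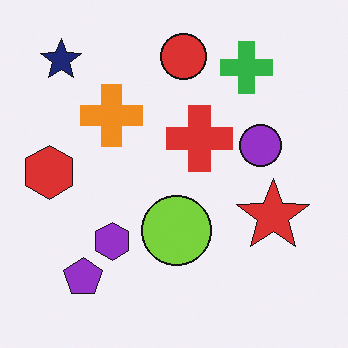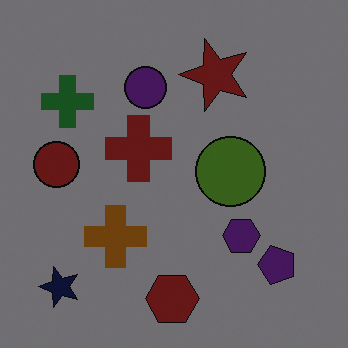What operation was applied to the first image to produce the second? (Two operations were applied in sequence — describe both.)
The transformation is: noticeably darkened, then rotated 90° counter-clockwise.

Every pixel — background and shapes alike — is uniformly darkened. The navy star sits in the top-left of the first image and the bottom-left of the second — consistent with a whole-image 90° counter-clockwise rotation.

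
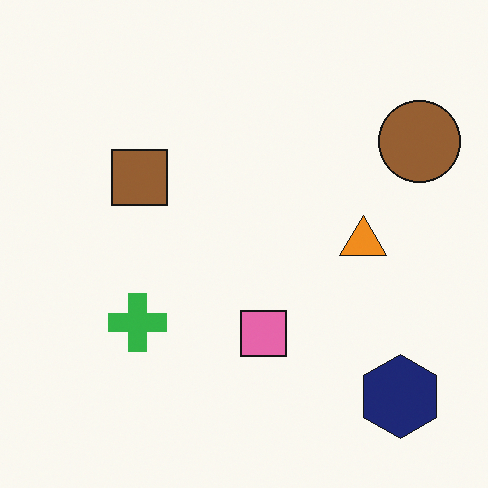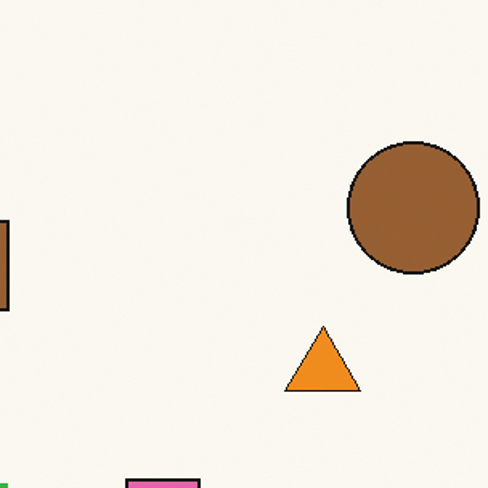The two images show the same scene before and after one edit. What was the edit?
This is the original image cropped slightly and scaled back up.

The visible shapes are larger and the field of view is narrower; shapes near the original edges may be partly or wholly outside the frame — a crop-and-rescale.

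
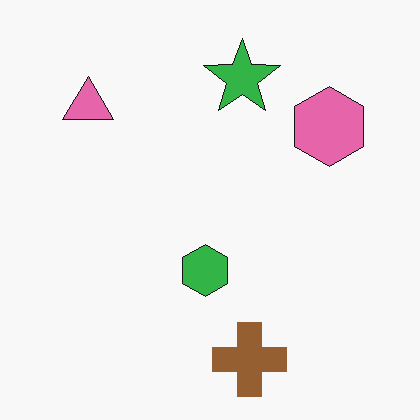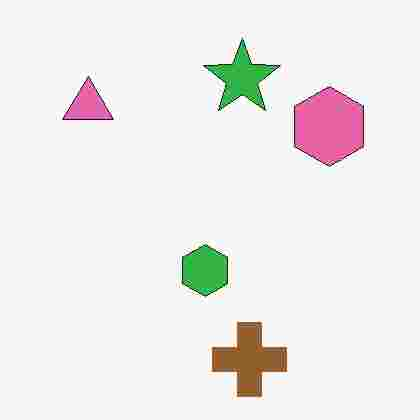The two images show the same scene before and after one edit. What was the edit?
It was heavily JPEG-compressed with obvious blocking artifacts.

Blocky 8×8 compression artifacts appear around shape edges and the flat background shows ringing — characteristic JPEG degradation.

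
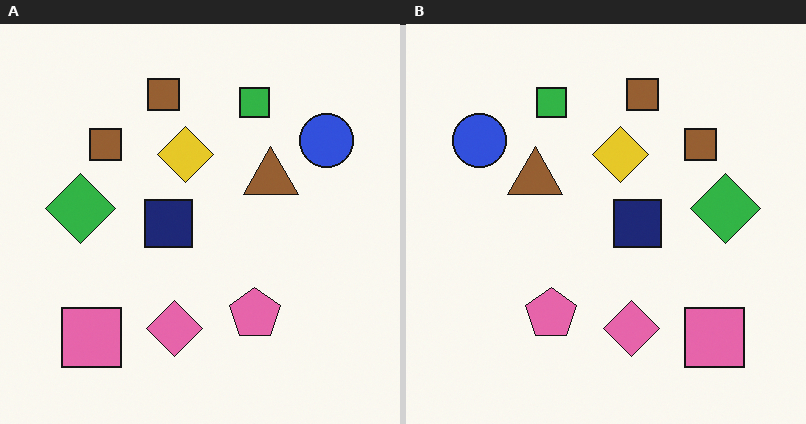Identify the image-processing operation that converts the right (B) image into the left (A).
It was flipped horizontally (left ↔ right).

The blue circle is in the top-left of the right (B) image and the top-right of the left (A) — shapes on opposite sides of the vertical midline have swapped in a mirror flip.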